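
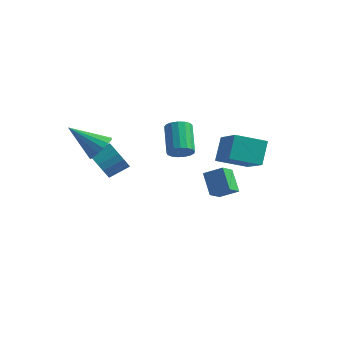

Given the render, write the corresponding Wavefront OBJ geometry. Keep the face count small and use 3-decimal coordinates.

v -0.389 3.823 -3.548
v -0.353 2.984 -3.063
v -1.115 4.346 -2.591
v -1.079 3.507 -2.106
v 0.459 4.133 -3.074
v 0.495 3.294 -2.589
v -0.267 4.656 -2.117
v -0.231 3.817 -1.632
v 1.555 1.606 0.296
v 1.359 2.346 1.408
v 0.205 2.549 -0.569
v 0.009 3.289 0.543
v 2.591 2.631 -0.203
v 2.395 3.371 0.909
v 1.241 3.574 -1.068
v 1.045 4.314 0.044
v -3.543 -0.928 -0.571
v -2.957 -1.446 -0.462
v -2.39 -0.689 0.081
v -2.977 -0.172 -0.029
v -2.869 -1.277 -0.789
v -2.302 -0.521 -0.246
v -2.935 -1.029 -1.066
v -2.369 -0.272 -0.523
v -3.141 -0.757 -1.23
v -2.575 -0.001 -0.687
v -3.439 -0.525 -1.243
v -2.873 0.232 -0.7
v -3.761 -0.385 -1.102
v -3.195 0.372 -0.559
v -4.033 -0.369 -0.839
v -3.466 0.387 -0.297
v -4.193 -0.482 -0.516
v -3.626 0.275 0.027
v -4.204 -0.697 -0.205
v -3.637 0.06 0.338
v -4.063 -0.965 0.022
v -3.497 -0.208 0.565
v -3.804 -1.224 0.113
v -3.237 -0.468 0.656
v -3.485 -1.416 0.047
v -2.918 -0.659 0.59
v -3.179 -1.496 -0.16
v -2.612 -0.739 0.383
v -0.467 0.867 0.41
v 0.05 1.195 0.503
v -0.735 2.141 1.543
v -1.253 1.813 1.45
v -0.082 1.334 0.276
v -0.867 2.28 1.316
v -0.303 1.366 0.081
v -1.088 2.312 1.121
v -0.561 1.284 -0.04
v -1.347 2.229 1
v -0.798 1.106 -0.057
v -1.584 2.051 0.983
v -0.959 0.873 0.033
v -1.745 1.819 1.073
v -1.008 0.639 0.209
v -1.793 1.585 1.249
v -0.932 0.458 0.431
v -1.718 1.403 1.471
v -0.75 0.37 0.649
v -1.536 1.315 1.688
v -0.504 0.396 0.811
v -1.289 1.341 1.851
v -0.248 0.53 0.882
v -1.034 1.475 1.922
v -0.043 0.741 0.845
v -0.829 1.687 1.885
v 0.064 0.981 0.708
v -0.721 1.927 1.748
v -2.639 -1.961 1.157
v -2.213 -1.772 1.732
v -3.921 -2.559 2.303
v -2.405 -1.481 1.669
v -2.65 -1.3 1.489
v -2.893 -1.27 1.233
v -3.078 -1.399 0.959
v -3.162 -1.657 0.731
v -3.126 -1.984 0.601
v -2.979 -2.306 0.597
v -2.754 -2.549 0.723
v -2.502 -2.658 0.947
v -2.282 -2.607 1.22
v -2.144 -2.408 1.479
v -2.119 -2.107 1.663
f 2 4 1
f 5 2 1
f 1 4 3
f 3 5 1
f 2 8 4
f 6 2 5
f 6 8 2
f 4 8 3
f 7 5 3
f 3 8 7
f 7 6 5
f 8 6 7
f 10 12 9
f 13 10 9
f 9 12 11
f 11 13 9
f 10 16 12
f 14 10 13
f 14 16 10
f 12 16 11
f 15 13 11
f 11 16 15
f 15 14 13
f 16 14 15
f 18 17 21
f 18 21 19
f 19 21 22
f 19 22 20
f 21 17 23
f 21 23 22
f 22 23 24
f 22 24 20
f 23 17 25
f 23 25 24
f 24 25 26
f 24 26 20
f 25 17 27
f 25 27 26
f 26 27 28
f 26 28 20
f 27 17 29
f 27 29 28
f 28 29 30
f 28 30 20
f 29 17 31
f 29 31 30
f 30 31 32
f 30 32 20
f 31 17 33
f 31 33 32
f 32 33 34
f 32 34 20
f 33 17 35
f 33 35 34
f 34 35 36
f 34 36 20
f 35 17 37
f 35 37 36
f 36 37 38
f 36 38 20
f 37 17 39
f 37 39 38
f 38 39 40
f 38 40 20
f 39 17 41
f 39 41 40
f 40 41 42
f 40 42 20
f 41 17 43
f 41 43 42
f 42 43 44
f 42 44 20
f 43 17 18
f 43 18 44
f 44 18 19
f 44 19 20
f 46 45 49
f 46 49 47
f 47 49 50
f 47 50 48
f 49 45 51
f 49 51 50
f 50 51 52
f 50 52 48
f 51 45 53
f 51 53 52
f 52 53 54
f 52 54 48
f 53 45 55
f 53 55 54
f 54 55 56
f 54 56 48
f 55 45 57
f 55 57 56
f 56 57 58
f 56 58 48
f 57 45 59
f 57 59 58
f 58 59 60
f 58 60 48
f 59 45 61
f 59 61 60
f 60 61 62
f 60 62 48
f 61 45 63
f 61 63 62
f 62 63 64
f 62 64 48
f 63 45 65
f 63 65 64
f 64 65 66
f 64 66 48
f 65 45 67
f 65 67 66
f 66 67 68
f 66 68 48
f 67 45 69
f 67 69 68
f 68 69 70
f 68 70 48
f 69 45 71
f 69 71 70
f 70 71 72
f 70 72 48
f 71 45 46
f 71 46 72
f 72 46 47
f 72 47 48
f 74 73 76
f 74 76 75
f 76 73 77
f 76 77 75
f 77 73 78
f 77 78 75
f 78 73 79
f 78 79 75
f 79 73 80
f 79 80 75
f 80 73 81
f 80 81 75
f 81 73 82
f 81 82 75
f 82 73 83
f 82 83 75
f 83 73 84
f 83 84 75
f 84 73 85
f 84 85 75
f 85 73 86
f 85 86 75
f 86 73 87
f 86 87 75
f 87 73 74
f 87 74 75



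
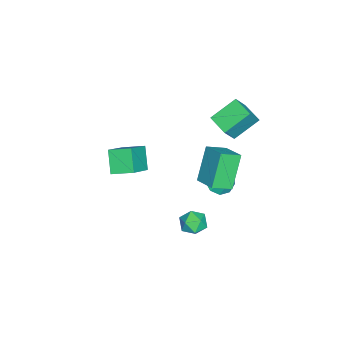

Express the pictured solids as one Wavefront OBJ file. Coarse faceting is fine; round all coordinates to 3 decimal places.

v -4.298 0.476 0.81
v -3.5 0.152 2.002
v -5.286 1.545 1.763
v -4.488 1.222 2.954
v -3.512 1.438 0.546
v -2.714 1.115 1.737
v -4.5 2.508 1.498
v -3.702 2.184 2.69
v -4.19 0.552 -4.011
v -3.455 0.748 -4.546
v -3.69 1.408 -3.009
v -3.925 1.16 -4.663
v -4.519 1.288 -4.475
v -4.959 1.072 -4.071
v -5.04 0.612 -3.638
v -4.723 0.125 -3.38
v -4.157 -0.163 -3.418
v -3.606 -0.116 -3.733
v -3.329 0.244 -4.178
v -2.347 -4.151 -2.729
v -3.272 -4.563 -1.649
v -2.43 -2.916 -2.329
v -3.355 -3.328 -1.249
v -0.845 -4.432 -1.551
v -1.77 -4.844 -0.471
v -0.928 -3.197 -1.151
v -1.853 -3.609 -0.071
v 1.387 0.797 1.711
v 0.222 0.923 3.381
v 0.733 1.657 1.19
v -0.432 1.784 2.859
v 2.252 1.776 2.241
v 1.087 1.903 3.91
v 1.598 2.637 1.719
v 0.433 2.763 3.389
v 1.533 1.243 -0.865
v 2.286 1.253 -0.631
v 1.814 0.347 -1.729
v 2.567 0.357 -1.495
v 2.009 0.069 -1.018
v 1.836 0.622 -0.483
v 2.264 0.978 -1.877
v 2.091 1.531 -1.342
v 2.738 1.089 -1.256
v 2.581 0.527 -0.726
v 1.519 1.073 -1.634
v 1.362 0.511 -1.104
f 2 4 1
f 5 2 1
f 1 4 3
f 3 5 1
f 2 8 4
f 6 2 5
f 6 8 2
f 4 8 3
f 7 5 3
f 3 8 7
f 7 6 5
f 8 6 7
f 10 9 12
f 10 12 11
f 12 9 13
f 12 13 11
f 13 9 14
f 13 14 11
f 14 9 15
f 14 15 11
f 15 9 16
f 15 16 11
f 16 9 17
f 16 17 11
f 17 9 18
f 17 18 11
f 18 9 19
f 18 19 11
f 19 9 10
f 19 10 11
f 21 23 20
f 24 21 20
f 20 23 22
f 22 24 20
f 21 27 23
f 25 21 24
f 25 27 21
f 23 27 22
f 26 24 22
f 22 27 26
f 26 25 24
f 27 25 26
f 29 31 28
f 32 29 28
f 28 31 30
f 30 32 28
f 29 35 31
f 33 29 32
f 33 35 29
f 31 35 30
f 34 32 30
f 30 35 34
f 34 33 32
f 35 33 34
f 36 47 41
f 36 41 37
f 36 37 43
f 36 43 46
f 36 46 47
f 37 41 45
f 41 47 40
f 47 46 38
f 46 43 42
f 43 37 44
f 39 45 40
f 39 40 38
f 39 38 42
f 39 42 44
f 39 44 45
f 40 45 41
f 38 40 47
f 42 38 46
f 44 42 43
f 45 44 37



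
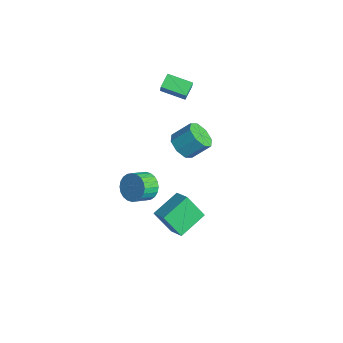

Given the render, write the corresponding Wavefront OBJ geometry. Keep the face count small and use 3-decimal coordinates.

v 4.054 -5.167 0.456
v 3.588 -3.428 1.125
v 2.947 -5.233 -0.142
v 2.481 -3.495 0.526
v 4.779 -4.425 -0.966
v 4.313 -2.687 -0.298
v 3.672 -4.492 -1.565
v 3.206 -2.753 -0.896
v -2.306 -3.043 -3.551
v -1.521 -2.6 -3.118
v -1.269 -3.654 -2.495
v -2.054 -4.097 -2.929
v -1.805 -2.517 -2.864
v -1.553 -3.571 -2.241
v -2.165 -2.515 -2.714
v -1.914 -3.569 -2.091
v -2.547 -2.593 -2.692
v -2.295 -3.647 -2.069
v -2.892 -2.739 -2.8
v -2.64 -3.793 -2.178
v -3.148 -2.932 -3.023
v -2.896 -3.986 -2.4
v -3.275 -3.141 -3.327
v -3.024 -4.196 -2.704
v -3.255 -3.336 -3.664
v -3.004 -4.39 -3.041
v -3.091 -3.486 -3.985
v -2.839 -4.54 -3.362
v -2.807 -3.569 -4.239
v -2.555 -4.623 -3.616
v -2.446 -3.571 -4.389
v -2.195 -4.625 -3.766
v -2.065 -3.493 -4.411
v -1.813 -4.547 -3.788
v -1.72 -3.347 -4.302
v -1.468 -4.401 -3.68
v -1.464 -3.154 -4.08
v -1.212 -4.208 -3.457
v -1.336 -2.944 -3.776
v -1.085 -3.999 -3.153
v -1.356 -2.75 -3.439
v -1.105 -3.804 -2.816
v -4.46 -0.935 3.058
v -5.011 -0.188 3.526
v -3.311 0.154 2.67
v -3.863 0.902 3.138
v -3.997 -1.122 3.902
v -4.549 -0.374 4.37
v -2.849 -0.032 3.514
v -3.4 0.715 3.982
v -0.931 -1.353 0.885
v -0.332 -2.025 1.296
v 0.11 -0.999 2.327
v -0.489 -0.327 1.915
v 0.011 -1.626 0.752
v 0.453 -0.6 1.783
v -0.197 -1.066 0.285
v 0.245 -0.041 1.316
v -0.836 -0.675 0.169
v -0.393 0.351 1.2
v -1.53 -0.681 0.473
v -1.088 0.345 1.504
v -1.873 -1.08 1.017
v -1.431 -0.054 2.048
v -1.665 -1.639 1.484
v -1.223 -0.614 2.515
v -1.027 -2.031 1.6
v -0.584 -1.005 2.631
f 2 4 1
f 5 2 1
f 1 4 3
f 3 5 1
f 2 8 4
f 6 2 5
f 6 8 2
f 4 8 3
f 7 5 3
f 3 8 7
f 7 6 5
f 8 6 7
f 10 9 13
f 10 13 11
f 11 13 14
f 11 14 12
f 13 9 15
f 13 15 14
f 14 15 16
f 14 16 12
f 15 9 17
f 15 17 16
f 16 17 18
f 16 18 12
f 17 9 19
f 17 19 18
f 18 19 20
f 18 20 12
f 19 9 21
f 19 21 20
f 20 21 22
f 20 22 12
f 21 9 23
f 21 23 22
f 22 23 24
f 22 24 12
f 23 9 25
f 23 25 24
f 24 25 26
f 24 26 12
f 25 9 27
f 25 27 26
f 26 27 28
f 26 28 12
f 27 9 29
f 27 29 28
f 28 29 30
f 28 30 12
f 29 9 31
f 29 31 30
f 30 31 32
f 30 32 12
f 31 9 33
f 31 33 32
f 32 33 34
f 32 34 12
f 33 9 35
f 33 35 34
f 34 35 36
f 34 36 12
f 35 9 37
f 35 37 36
f 36 37 38
f 36 38 12
f 37 9 39
f 37 39 38
f 38 39 40
f 38 40 12
f 39 9 41
f 39 41 40
f 40 41 42
f 40 42 12
f 41 9 10
f 41 10 42
f 42 10 11
f 42 11 12
f 44 46 43
f 47 44 43
f 43 46 45
f 45 47 43
f 44 50 46
f 48 44 47
f 48 50 44
f 46 50 45
f 49 47 45
f 45 50 49
f 49 48 47
f 50 48 49
f 52 51 55
f 52 55 53
f 53 55 56
f 53 56 54
f 55 51 57
f 55 57 56
f 56 57 58
f 56 58 54
f 57 51 59
f 57 59 58
f 58 59 60
f 58 60 54
f 59 51 61
f 59 61 60
f 60 61 62
f 60 62 54
f 61 51 63
f 61 63 62
f 62 63 64
f 62 64 54
f 63 51 65
f 63 65 64
f 64 65 66
f 64 66 54
f 65 51 67
f 65 67 66
f 66 67 68
f 66 68 54
f 67 51 52
f 67 52 68
f 68 52 53
f 68 53 54



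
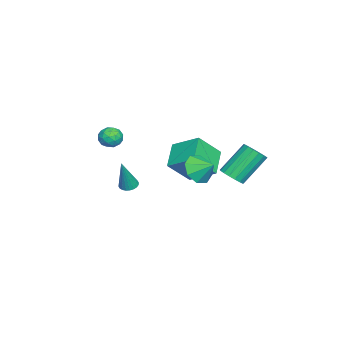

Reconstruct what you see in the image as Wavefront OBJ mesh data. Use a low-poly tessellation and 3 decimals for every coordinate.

v -0.435 -2.797 -2.679
v 0.093 -2.789 -2.868
v 0.275 -2.983 -0.701
v 0.056 -2.577 -2.835
v -0.055 -2.397 -2.778
v -0.224 -2.279 -2.706
v -0.426 -2.24 -2.63
v -0.628 -2.285 -2.562
v -0.801 -2.409 -2.511
v -0.918 -2.591 -2.487
v -0.962 -2.805 -2.491
v -0.925 -3.018 -2.524
v -0.814 -3.197 -2.581
v -0.645 -3.316 -2.652
v -0.444 -3.355 -2.728
v -0.241 -3.31 -2.797
v -0.068 -3.186 -2.847
v 0.049 -3.003 -2.872
v -1.429 2.684 -1.833
v -0.924 2.373 -1.311
v -1.947 3.444 0.316
v -2.451 3.756 -0.207
v -0.757 2.695 -1.418
v -1.779 3.766 0.209
v -0.743 3.014 -1.62
v -1.766 4.085 0.007
v -0.887 3.258 -1.871
v -1.91 4.329 -0.244
v -1.155 3.371 -2.113
v -2.177 4.442 -0.486
v -1.485 3.326 -2.291
v -2.508 4.397 -0.664
v -1.803 3.134 -2.365
v -2.825 4.205 -0.738
v -2.035 2.839 -2.316
v -3.057 3.911 -0.689
v -2.128 2.509 -2.157
v -3.15 3.58 -0.53
v -2.061 2.219 -1.924
v -3.083 3.29 -0.297
v -1.849 2.036 -1.67
v -2.871 3.107 -0.043
v -1.541 2.001 -1.454
v -2.563 3.072 0.173
v -1.207 2.123 -1.324
v -2.23 3.194 0.303
v 2.238 1.774 0.543
v 3.031 1.885 -0.038
v 2.562 2.666 1.157
v 2.431 2.275 -0.288
v 1.718 2.372 -0.051
v 1.309 2.118 0.534
v 1.444 1.663 1.125
v 2.044 1.273 1.375
v 2.757 1.176 1.138
v 3.166 1.43 0.552
v -0.821 -3.395 1.275
v -0.513 -3.115 0.668
v -0.467 -4.485 0.952
v -0.159 -4.205 0.345
v 0.131 -4.058 1.006
v -0.089 -3.384 1.205
v -0.891 -4.216 0.415
v -1.111 -3.542 0.614
v -0.557 -3.622 0.136
v 0.075 -3.525 0.501
v -1.055 -4.075 1.119
v -0.423 -3.978 1.484
v -0.699 -3.159 1
v -0.281 -4.441 0.62
v -0.111 -4.354 1.009
v 0.069 -4.19 0.652
v -0.449 -3.318 1.316
v -0.268 -3.153 0.959
v 0.111 -3.707 1.157
v -0.712 -4.447 0.661
v -0.531 -4.282 0.304
v -1.049 -3.41 0.968
v -0.869 -3.246 0.611
v -1.091 -3.893 0.463
v -0.543 -3.293 0.33
v -0.335 -3.934 0.141
v -0.765 -3.94 0.182
v -0.894 -3.544 0.299
v -0.172 -3.236 0.545
v 0.037 -3.876 0.355
v 0.207 -3.79 0.744
v 0.078 -3.394 0.861
v -0.197 -3.534 0.233
v -1.017 -3.724 1.265
v -0.808 -4.364 1.075
v -1.058 -4.206 0.759
v -1.187 -3.81 0.876
v -0.645 -3.666 1.479
v -0.437 -4.307 1.29
v -0.086 -4.056 1.321
v -0.215 -3.66 1.438
v -0.783 -4.066 1.387
v -1.696 -0.689 0.059
v -1.311 0.878 0.985
v -2.547 0.337 -1.323
v -2.162 1.904 -0.397
v -0.178 -0.564 -0.783
v 0.207 1.003 0.143
v -1.029 0.462 -2.165
v -0.644 2.029 -1.239
f 2 1 4
f 2 4 3
f 4 1 5
f 4 5 3
f 5 1 6
f 5 6 3
f 6 1 7
f 6 7 3
f 7 1 8
f 7 8 3
f 8 1 9
f 8 9 3
f 9 1 10
f 9 10 3
f 10 1 11
f 10 11 3
f 11 1 12
f 11 12 3
f 12 1 13
f 12 13 3
f 13 1 14
f 13 14 3
f 14 1 15
f 14 15 3
f 15 1 16
f 15 16 3
f 16 1 17
f 16 17 3
f 17 1 18
f 17 18 3
f 18 1 2
f 18 2 3
f 20 19 23
f 20 23 21
f 21 23 24
f 21 24 22
f 23 19 25
f 23 25 24
f 24 25 26
f 24 26 22
f 25 19 27
f 25 27 26
f 26 27 28
f 26 28 22
f 27 19 29
f 27 29 28
f 28 29 30
f 28 30 22
f 29 19 31
f 29 31 30
f 30 31 32
f 30 32 22
f 31 19 33
f 31 33 32
f 32 33 34
f 32 34 22
f 33 19 35
f 33 35 34
f 34 35 36
f 34 36 22
f 35 19 37
f 35 37 36
f 36 37 38
f 36 38 22
f 37 19 39
f 37 39 38
f 38 39 40
f 38 40 22
f 39 19 41
f 39 41 40
f 40 41 42
f 40 42 22
f 41 19 43
f 41 43 42
f 42 43 44
f 42 44 22
f 43 19 45
f 43 45 44
f 44 45 46
f 44 46 22
f 45 19 20
f 45 20 46
f 46 20 21
f 46 21 22
f 48 47 50
f 48 50 49
f 50 47 51
f 50 51 49
f 51 47 52
f 51 52 49
f 52 47 53
f 52 53 49
f 53 47 54
f 53 54 49
f 54 47 55
f 54 55 49
f 55 47 56
f 55 56 49
f 56 47 48
f 56 48 49
f 57 94 73
f 94 68 97
f 73 97 62
f 94 97 73
f 57 73 69
f 73 62 74
f 69 74 58
f 73 74 69
f 57 69 78
f 69 58 79
f 78 79 64
f 69 79 78
f 57 78 90
f 78 64 93
f 90 93 67
f 78 93 90
f 57 90 94
f 90 67 98
f 94 98 68
f 90 98 94
f 58 74 85
f 74 62 88
f 85 88 66
f 74 88 85
f 62 97 75
f 97 68 96
f 75 96 61
f 97 96 75
f 68 98 95
f 98 67 91
f 95 91 59
f 98 91 95
f 67 93 92
f 93 64 80
f 92 80 63
f 93 80 92
f 64 79 84
f 79 58 81
f 84 81 65
f 79 81 84
f 60 86 72
f 86 66 87
f 72 87 61
f 86 87 72
f 60 72 70
f 72 61 71
f 70 71 59
f 72 71 70
f 60 70 77
f 70 59 76
f 77 76 63
f 70 76 77
f 60 77 82
f 77 63 83
f 82 83 65
f 77 83 82
f 60 82 86
f 82 65 89
f 86 89 66
f 82 89 86
f 61 87 75
f 87 66 88
f 75 88 62
f 87 88 75
f 59 71 95
f 71 61 96
f 95 96 68
f 71 96 95
f 63 76 92
f 76 59 91
f 92 91 67
f 76 91 92
f 65 83 84
f 83 63 80
f 84 80 64
f 83 80 84
f 66 89 85
f 89 65 81
f 85 81 58
f 89 81 85
f 100 102 99
f 103 100 99
f 99 102 101
f 101 103 99
f 100 106 102
f 104 100 103
f 104 106 100
f 102 106 101
f 105 103 101
f 101 106 105
f 105 104 103
f 106 104 105



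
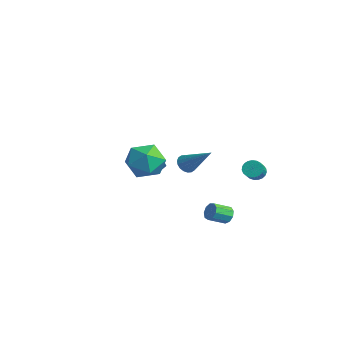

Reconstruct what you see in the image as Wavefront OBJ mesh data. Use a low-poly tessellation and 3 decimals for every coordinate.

v -1.4 -0.271 -1.339
v -1.081 -0.318 -0.798
v -2.62 -0.069 -0.601
v -1.104 0.136 -0.96
v -1.3 0.351 -1.344
v -1.555 0.202 -1.725
v -1.719 -0.224 -1.88
v -1.696 -0.677 -1.718
v -1.5 -0.893 -1.334
v -1.245 -0.744 -0.953
v 2.36 3.446 -0.923
v 2.711 3.365 -1.338
v 3.352 2.733 -0.672
v 3 2.814 -0.257
v 2.796 3.554 -1.241
v 3.436 2.921 -0.574
v 2.805 3.724 -1.088
v 3.446 3.091 -0.421
v 2.737 3.846 -0.907
v 3.378 3.213 -0.24
v 2.604 3.899 -0.729
v 3.245 3.266 -0.062
v 2.429 3.874 -0.584
v 3.069 3.241 0.082
v 2.241 3.774 -0.498
v 2.882 3.142 0.168
v 2.075 3.618 -0.486
v 2.715 2.986 0.181
v 1.957 3.433 -0.549
v 2.598 2.8 0.118
v 1.909 3.249 -0.677
v 2.55 2.617 -0.01
v 1.939 3.1 -0.847
v 2.58 2.468 -0.181
v 2.042 3.01 -1.031
v 2.682 2.378 -0.365
v 2.2 2.996 -1.196
v 2.84 2.364 -0.53
v 2.385 3.06 -1.314
v 3.026 2.428 -0.647
v 2.566 3.19 -1.364
v 3.207 2.558 -0.698
v -1.621 1.755 -1.731
v -1.343 2.072 -2.173
v -0.099 2.325 -0.369
v -1.511 2.255 -2.063
v -1.699 2.34 -1.887
v -1.873 2.308 -1.681
v -1.996 2.168 -1.484
v -2.045 1.945 -1.336
v -2.01 1.685 -1.267
v -1.898 1.439 -1.289
v -1.731 1.256 -1.399
v -1.542 1.171 -1.575
v -1.369 1.202 -1.781
v -1.245 1.343 -1.978
v -1.196 1.565 -2.126
v -1.231 1.825 -2.195
v 2.967 -2.402 2.037
v 3.984 -2.794 2.356
v 2.356 -4.126 1.864
v 3.373 -4.518 2.183
v 2.709 -3.984 2.934
v 3.087 -2.919 3.041
v 3.253 -4.001 1.179
v 3.631 -2.936 1.286
v 4.161 -3.782 1.826
v 3.824 -3.772 2.911
v 2.516 -3.148 1.309
v 2.179 -3.138 2.394
v 3.056 1.307 -3.141
v 3.271 1.057 -3.568
v 3.139 0.122 -3.087
v 2.924 0.373 -2.659
v 3.536 1.144 -3.326
v 3.404 0.209 -2.845
v 3.577 1.307 -2.997
v 3.444 0.373 -2.516
v 3.374 1.471 -2.736
v 3.241 0.536 -2.254
v 3.022 1.558 -2.664
v 2.89 0.623 -2.182
v 2.687 1.528 -2.815
v 2.554 0.593 -2.333
v 2.524 1.395 -3.118
v 2.391 0.46 -2.637
v 2.61 1.22 -3.433
v 2.478 0.286 -2.951
v 2.905 1.087 -3.61
v 2.773 0.152 -3.129
f 2 1 4
f 2 4 3
f 4 1 5
f 4 5 3
f 5 1 6
f 5 6 3
f 6 1 7
f 6 7 3
f 7 1 8
f 7 8 3
f 8 1 9
f 8 9 3
f 9 1 10
f 9 10 3
f 10 1 2
f 10 2 3
f 12 11 15
f 12 15 13
f 13 15 16
f 13 16 14
f 15 11 17
f 15 17 16
f 16 17 18
f 16 18 14
f 17 11 19
f 17 19 18
f 18 19 20
f 18 20 14
f 19 11 21
f 19 21 20
f 20 21 22
f 20 22 14
f 21 11 23
f 21 23 22
f 22 23 24
f 22 24 14
f 23 11 25
f 23 25 24
f 24 25 26
f 24 26 14
f 25 11 27
f 25 27 26
f 26 27 28
f 26 28 14
f 27 11 29
f 27 29 28
f 28 29 30
f 28 30 14
f 29 11 31
f 29 31 30
f 30 31 32
f 30 32 14
f 31 11 33
f 31 33 32
f 32 33 34
f 32 34 14
f 33 11 35
f 33 35 34
f 34 35 36
f 34 36 14
f 35 11 37
f 35 37 36
f 36 37 38
f 36 38 14
f 37 11 39
f 37 39 38
f 38 39 40
f 38 40 14
f 39 11 41
f 39 41 40
f 40 41 42
f 40 42 14
f 41 11 12
f 41 12 42
f 42 12 13
f 42 13 14
f 44 43 46
f 44 46 45
f 46 43 47
f 46 47 45
f 47 43 48
f 47 48 45
f 48 43 49
f 48 49 45
f 49 43 50
f 49 50 45
f 50 43 51
f 50 51 45
f 51 43 52
f 51 52 45
f 52 43 53
f 52 53 45
f 53 43 54
f 53 54 45
f 54 43 55
f 54 55 45
f 55 43 56
f 55 56 45
f 56 43 57
f 56 57 45
f 57 43 58
f 57 58 45
f 58 43 44
f 58 44 45
f 59 70 64
f 59 64 60
f 59 60 66
f 59 66 69
f 59 69 70
f 60 64 68
f 64 70 63
f 70 69 61
f 69 66 65
f 66 60 67
f 62 68 63
f 62 63 61
f 62 61 65
f 62 65 67
f 62 67 68
f 63 68 64
f 61 63 70
f 65 61 69
f 67 65 66
f 68 67 60
f 72 71 75
f 72 75 73
f 73 75 76
f 73 76 74
f 75 71 77
f 75 77 76
f 76 77 78
f 76 78 74
f 77 71 79
f 77 79 78
f 78 79 80
f 78 80 74
f 79 71 81
f 79 81 80
f 80 81 82
f 80 82 74
f 81 71 83
f 81 83 82
f 82 83 84
f 82 84 74
f 83 71 85
f 83 85 84
f 84 85 86
f 84 86 74
f 85 71 87
f 85 87 86
f 86 87 88
f 86 88 74
f 87 71 89
f 87 89 88
f 88 89 90
f 88 90 74
f 89 71 72
f 89 72 90
f 90 72 73
f 90 73 74



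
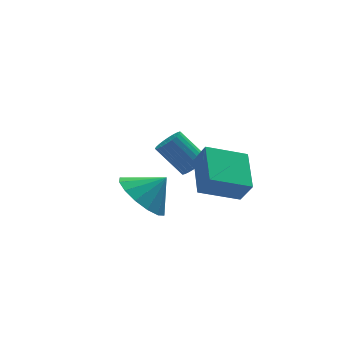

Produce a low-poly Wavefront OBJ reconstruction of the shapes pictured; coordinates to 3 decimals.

v -2.431 -0.736 2.592
v -2.176 -1.062 3.289
v -2.159 0.571 3.103
v -1.904 0.246 3.8
v -1.176 -0.806 2.1
v -0.921 -1.131 2.797
v -0.904 0.502 2.611
v -0.649 0.176 3.308
v -3.637 0.824 1.626
v -3.033 1.203 1.014
v -2.903 0.796 2.334
v -3.236 1.582 1.241
v -3.548 1.758 1.571
v -3.883 1.684 1.916
v -4.152 1.379 2.183
v -4.284 0.926 2.301
v -4.242 0.445 2.238
v -4.038 0.066 2.011
v -3.726 -0.11 1.681
v -3.391 -0.036 1.337
v -3.122 0.269 1.069
v -2.991 0.723 0.951
v -1.466 2.762 1.354
v -1.075 3.072 1.46
v -1.762 3.627 2.372
v -2.154 3.318 2.266
v -1.172 3.178 1.323
v -1.859 3.733 2.235
v -1.314 3.22 1.19
v -2.001 3.776 2.102
v -1.479 3.193 1.082
v -2.166 3.749 1.994
v -1.642 3.101 1.015
v -2.329 3.656 1.928
v -1.779 2.957 1
v -2.466 3.512 1.913
v -1.867 2.783 1.039
v -2.554 3.338 1.952
v -1.895 2.606 1.126
v -2.582 3.162 2.038
v -1.858 2.453 1.248
v -2.545 3.008 2.16
v -1.761 2.347 1.385
v -2.448 2.902 2.297
v -1.619 2.304 1.518
v -2.306 2.86 2.43
v -1.454 2.331 1.626
v -2.141 2.887 2.538
v -1.291 2.424 1.692
v -1.978 2.979 2.605
v -1.154 2.568 1.707
v -1.841 3.123 2.62
v -1.066 2.742 1.668
v -1.753 3.297 2.581
v -1.038 2.918 1.582
v -1.725 3.474 2.494
f 2 4 1
f 5 2 1
f 1 4 3
f 3 5 1
f 2 8 4
f 6 2 5
f 6 8 2
f 4 8 3
f 7 5 3
f 3 8 7
f 7 6 5
f 8 6 7
f 10 9 12
f 10 12 11
f 12 9 13
f 12 13 11
f 13 9 14
f 13 14 11
f 14 9 15
f 14 15 11
f 15 9 16
f 15 16 11
f 16 9 17
f 16 17 11
f 17 9 18
f 17 18 11
f 18 9 19
f 18 19 11
f 19 9 20
f 19 20 11
f 20 9 21
f 20 21 11
f 21 9 22
f 21 22 11
f 22 9 10
f 22 10 11
f 24 23 27
f 24 27 25
f 25 27 28
f 25 28 26
f 27 23 29
f 27 29 28
f 28 29 30
f 28 30 26
f 29 23 31
f 29 31 30
f 30 31 32
f 30 32 26
f 31 23 33
f 31 33 32
f 32 33 34
f 32 34 26
f 33 23 35
f 33 35 34
f 34 35 36
f 34 36 26
f 35 23 37
f 35 37 36
f 36 37 38
f 36 38 26
f 37 23 39
f 37 39 38
f 38 39 40
f 38 40 26
f 39 23 41
f 39 41 40
f 40 41 42
f 40 42 26
f 41 23 43
f 41 43 42
f 42 43 44
f 42 44 26
f 43 23 45
f 43 45 44
f 44 45 46
f 44 46 26
f 45 23 47
f 45 47 46
f 46 47 48
f 46 48 26
f 47 23 49
f 47 49 48
f 48 49 50
f 48 50 26
f 49 23 51
f 49 51 50
f 50 51 52
f 50 52 26
f 51 23 53
f 51 53 52
f 52 53 54
f 52 54 26
f 53 23 55
f 53 55 54
f 54 55 56
f 54 56 26
f 55 23 24
f 55 24 56
f 56 24 25
f 56 25 26



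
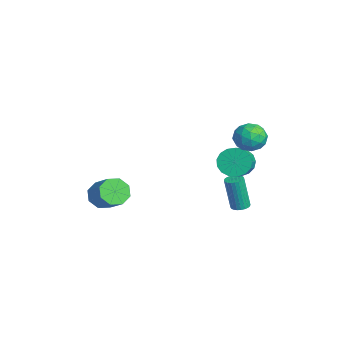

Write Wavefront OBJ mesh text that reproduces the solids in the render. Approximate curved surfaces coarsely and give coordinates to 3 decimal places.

v 1.121 3.277 -0.569
v 1.656 3.33 -1.401
v 3.014 2.775 -0.562
v 2.479 2.723 0.269
v 1.709 3.758 -1.204
v 3.067 3.203 -0.366
v 1.628 4.075 -0.863
v 2.986 3.521 -0.024
v 1.43 4.21 -0.454
v 2.788 3.656 0.385
v 1.162 4.132 -0.071
v 2.52 3.577 0.768
v 0.884 3.857 0.197
v 2.242 3.303 1.036
v 0.661 3.45 0.29
v 2.019 2.895 1.129
v 0.542 3.003 0.186
v 1.901 2.448 1.025
v 0.557 2.619 -0.091
v 1.915 2.064 0.747
v 0.701 2.385 -0.478
v 2.059 1.831 0.361
v 0.94 2.356 -0.886
v 2.299 1.802 -0.047
v 1.222 2.539 -1.221
v 2.58 1.984 -0.382
v 1.48 2.89 -1.407
v 2.838 2.335 -0.568
v 1.969 3.24 -3.631
v 2.296 2.787 -3.67
v 2.079 2.448 -1.568
v 1.751 2.9 -1.529
v 2.444 2.943 -3.63
v 2.227 2.604 -1.528
v 2.519 3.144 -3.589
v 2.302 2.805 -1.488
v 2.51 3.36 -3.556
v 2.293 3.021 -1.454
v 2.419 3.557 -3.533
v 2.202 3.218 -1.431
v 2.259 3.706 -3.526
v 2.042 3.367 -1.424
v 2.055 3.784 -3.534
v 1.838 3.445 -1.432
v 1.838 3.779 -3.557
v 1.621 3.44 -1.455
v 1.641 3.692 -3.592
v 1.424 3.353 -1.49
v 1.493 3.536 -3.632
v 1.276 3.197 -1.53
v 1.418 3.335 -3.672
v 1.201 2.996 -1.571
v 1.427 3.119 -3.706
v 1.21 2.78 -1.604
v 1.518 2.922 -3.729
v 1.301 2.583 -1.627
v 1.678 2.773 -3.736
v 1.461 2.434 -1.634
v 1.882 2.695 -3.728
v 1.665 2.356 -1.626
v 2.099 2.7 -3.705
v 1.882 2.361 -1.603
v 1.405 3.765 2.273
v 2.007 4.526 1.96
v 2.673 2.714 2.16
v 3.275 3.475 1.847
v 2.935 3.457 2.808
v 2.152 4.106 2.878
v 2.528 3.134 1.242
v 1.745 3.783 1.312
v 2.702 4.136 1.323
v 2.953 4.335 2.291
v 1.727 2.905 1.829
v 1.978 3.104 2.797
v 1.595 4.237 2.126
v 3.085 3.003 1.994
v 2.885 2.992 2.559
v 3.239 3.439 2.375
v 1.68 3.991 2.666
v 2.034 4.438 2.482
v 2.579 3.809 2.981
v 2.646 2.802 1.638
v 3 3.249 1.454
v 1.441 3.801 1.745
v 1.795 4.248 1.561
v 2.101 3.431 1.139
v 2.357 4.456 1.568
v 3.102 3.838 1.501
v 2.663 3.638 1.146
v 2.203 4.019 1.187
v 2.505 4.573 2.137
v 3.25 3.955 2.07
v 3.05 3.944 2.636
v 2.59 4.326 2.677
v 2.913 4.344 1.762
v 1.43 3.285 2.05
v 2.175 2.667 1.983
v 2.09 2.914 1.443
v 1.63 3.296 1.484
v 1.578 3.402 2.619
v 2.323 2.784 2.552
v 2.477 3.221 2.933
v 2.017 3.602 2.974
v 1.767 2.896 2.358
v -1.83 -3.854 -4.12
v -1.343 -3.516 -4.9
v -0.002 -3.048 -3.86
v -0.49 -3.386 -3.08
v -1.774 -2.991 -4.581
v -0.433 -2.523 -3.542
v -2.237 -2.972 -3.992
v -0.897 -2.504 -2.952
v -2.463 -3.469 -3.478
v -1.122 -3.001 -2.438
v -2.318 -4.192 -3.34
v -0.977 -3.724 -2.3
v -1.887 -4.717 -3.658
v -0.546 -4.249 -2.619
v -1.423 -4.736 -4.248
v -0.083 -4.268 -3.208
v -1.198 -4.239 -4.762
v 0.143 -3.771 -3.722
f 2 1 5
f 2 5 3
f 3 5 6
f 3 6 4
f 5 1 7
f 5 7 6
f 6 7 8
f 6 8 4
f 7 1 9
f 7 9 8
f 8 9 10
f 8 10 4
f 9 1 11
f 9 11 10
f 10 11 12
f 10 12 4
f 11 1 13
f 11 13 12
f 12 13 14
f 12 14 4
f 13 1 15
f 13 15 14
f 14 15 16
f 14 16 4
f 15 1 17
f 15 17 16
f 16 17 18
f 16 18 4
f 17 1 19
f 17 19 18
f 18 19 20
f 18 20 4
f 19 1 21
f 19 21 20
f 20 21 22
f 20 22 4
f 21 1 23
f 21 23 22
f 22 23 24
f 22 24 4
f 23 1 25
f 23 25 24
f 24 25 26
f 24 26 4
f 25 1 27
f 25 27 26
f 26 27 28
f 26 28 4
f 27 1 2
f 27 2 28
f 28 2 3
f 28 3 4
f 30 29 33
f 30 33 31
f 31 33 34
f 31 34 32
f 33 29 35
f 33 35 34
f 34 35 36
f 34 36 32
f 35 29 37
f 35 37 36
f 36 37 38
f 36 38 32
f 37 29 39
f 37 39 38
f 38 39 40
f 38 40 32
f 39 29 41
f 39 41 40
f 40 41 42
f 40 42 32
f 41 29 43
f 41 43 42
f 42 43 44
f 42 44 32
f 43 29 45
f 43 45 44
f 44 45 46
f 44 46 32
f 45 29 47
f 45 47 46
f 46 47 48
f 46 48 32
f 47 29 49
f 47 49 48
f 48 49 50
f 48 50 32
f 49 29 51
f 49 51 50
f 50 51 52
f 50 52 32
f 51 29 53
f 51 53 52
f 52 53 54
f 52 54 32
f 53 29 55
f 53 55 54
f 54 55 56
f 54 56 32
f 55 29 57
f 55 57 56
f 56 57 58
f 56 58 32
f 57 29 59
f 57 59 58
f 58 59 60
f 58 60 32
f 59 29 61
f 59 61 60
f 60 61 62
f 60 62 32
f 61 29 30
f 61 30 62
f 62 30 31
f 62 31 32
f 63 100 79
f 100 74 103
f 79 103 68
f 100 103 79
f 63 79 75
f 79 68 80
f 75 80 64
f 79 80 75
f 63 75 84
f 75 64 85
f 84 85 70
f 75 85 84
f 63 84 96
f 84 70 99
f 96 99 73
f 84 99 96
f 63 96 100
f 96 73 104
f 100 104 74
f 96 104 100
f 64 80 91
f 80 68 94
f 91 94 72
f 80 94 91
f 68 103 81
f 103 74 102
f 81 102 67
f 103 102 81
f 74 104 101
f 104 73 97
f 101 97 65
f 104 97 101
f 73 99 98
f 99 70 86
f 98 86 69
f 99 86 98
f 70 85 90
f 85 64 87
f 90 87 71
f 85 87 90
f 66 92 78
f 92 72 93
f 78 93 67
f 92 93 78
f 66 78 76
f 78 67 77
f 76 77 65
f 78 77 76
f 66 76 83
f 76 65 82
f 83 82 69
f 76 82 83
f 66 83 88
f 83 69 89
f 88 89 71
f 83 89 88
f 66 88 92
f 88 71 95
f 92 95 72
f 88 95 92
f 67 93 81
f 93 72 94
f 81 94 68
f 93 94 81
f 65 77 101
f 77 67 102
f 101 102 74
f 77 102 101
f 69 82 98
f 82 65 97
f 98 97 73
f 82 97 98
f 71 89 90
f 89 69 86
f 90 86 70
f 89 86 90
f 72 95 91
f 95 71 87
f 91 87 64
f 95 87 91
f 106 105 109
f 106 109 107
f 107 109 110
f 107 110 108
f 109 105 111
f 109 111 110
f 110 111 112
f 110 112 108
f 111 105 113
f 111 113 112
f 112 113 114
f 112 114 108
f 113 105 115
f 113 115 114
f 114 115 116
f 114 116 108
f 115 105 117
f 115 117 116
f 116 117 118
f 116 118 108
f 117 105 119
f 117 119 118
f 118 119 120
f 118 120 108
f 119 105 121
f 119 121 120
f 120 121 122
f 120 122 108
f 121 105 106
f 121 106 122
f 122 106 107
f 122 107 108



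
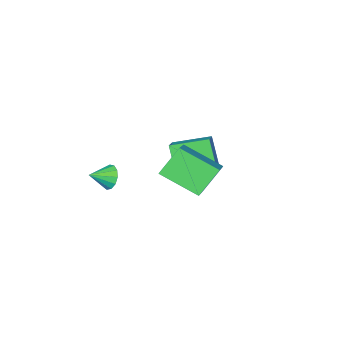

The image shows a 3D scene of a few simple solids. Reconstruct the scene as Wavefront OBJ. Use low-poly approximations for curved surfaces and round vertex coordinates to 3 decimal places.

v -0.198 -1.261 3.912
v 0.807 -0.248 4.7
v -1.16 0.411 2.986
v -0.155 1.425 3.774
v 0.895 -1.345 2.626
v 1.9 -0.331 3.414
v -0.067 0.328 1.7
v 0.938 1.341 2.488
v 2.591 -3.159 1.793
v 2.916 -2.922 1.208
v 3.569 -3.381 2.247
v 2.875 -2.606 1.451
v 2.744 -2.466 1.802
v 2.565 -2.546 2.15
v 2.393 -2.821 2.385
v 2.285 -3.203 2.432
v 2.274 -3.571 2.277
v 2.363 -3.809 1.967
v 2.525 -3.84 1.603
v 2.708 -3.655 1.299
v 2.854 -3.313 1.152
v -3.854 -3.23 -0.383
v -4.121 -4.184 1.155
v -2.793 -2.073 0.519
v -3.06 -3.028 2.057
v -2.3 -4.332 -0.797
v -2.567 -5.287 0.741
v -1.239 -3.176 0.105
v -1.506 -4.13 1.643
f 2 4 1
f 5 2 1
f 1 4 3
f 3 5 1
f 2 8 4
f 6 2 5
f 6 8 2
f 4 8 3
f 7 5 3
f 3 8 7
f 7 6 5
f 8 6 7
f 10 9 12
f 10 12 11
f 12 9 13
f 12 13 11
f 13 9 14
f 13 14 11
f 14 9 15
f 14 15 11
f 15 9 16
f 15 16 11
f 16 9 17
f 16 17 11
f 17 9 18
f 17 18 11
f 18 9 19
f 18 19 11
f 19 9 20
f 19 20 11
f 20 9 21
f 20 21 11
f 21 9 10
f 21 10 11
f 23 25 22
f 26 23 22
f 22 25 24
f 24 26 22
f 23 29 25
f 27 23 26
f 27 29 23
f 25 29 24
f 28 26 24
f 24 29 28
f 28 27 26
f 29 27 28



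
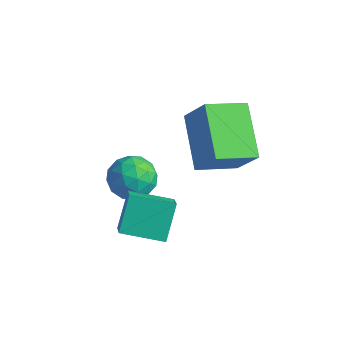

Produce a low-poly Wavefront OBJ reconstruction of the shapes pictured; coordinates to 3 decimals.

v -3.27 2.377 0.806
v -2.517 1.906 0.903
v -3.623 1.574 -0.343
v -2.87 1.103 -0.246
v -3.525 1.026 0.356
v -3.307 1.523 1.067
v -2.833 1.957 -0.507
v -2.615 2.454 0.204
v -2.246 1.647 0.092
v -2.674 1.072 0.625
v -3.466 2.408 -0.065
v -3.894 1.833 0.468
v -2.863 2.212 0.956
v -3.277 1.268 -0.396
v -3.663 1.223 -0.042
v -3.22 0.946 0.015
v -3.327 1.986 1.052
v -2.884 1.71 1.109
v -3.477 1.193 0.787
v -3.256 1.77 -0.549
v -2.813 1.494 -0.492
v -2.92 2.534 0.545
v -2.477 2.257 0.602
v -2.663 2.287 -0.227
v -2.261 1.783 0.536
v -2.468 1.311 -0.14
v -2.446 1.813 -0.293
v -2.318 2.105 0.125
v -2.512 1.445 0.849
v -2.72 0.973 0.174
v -3.105 0.928 0.528
v -2.977 1.219 0.945
v -2.353 1.293 0.372
v -3.42 2.507 0.386
v -3.628 2.035 -0.289
v -3.163 2.261 -0.385
v -3.035 2.552 0.032
v -3.672 2.169 0.7
v -3.879 1.697 0.024
v -3.822 1.375 0.435
v -3.694 1.667 0.853
v -3.787 2.187 0.188
v -2.281 0.276 -0.757
v -1.705 -0.214 -0.166
v -2.659 1.149 0.337
v -2.083 0.658 0.928
v -1.117 1.222 -1.108
v -0.541 0.731 -0.517
v -1.495 2.094 -0.014
v -0.919 1.604 0.577
v -1.218 2.744 1.32
v -2.712 3.814 2.378
v -0.585 4.091 0.851
v -2.079 5.161 1.908
v -0.321 2.759 2.572
v -1.815 3.829 3.629
v 0.312 4.106 2.102
v -1.182 5.176 3.16
f 1 38 17
f 38 12 41
f 17 41 6
f 38 41 17
f 1 17 13
f 17 6 18
f 13 18 2
f 17 18 13
f 1 13 22
f 13 2 23
f 22 23 8
f 13 23 22
f 1 22 34
f 22 8 37
f 34 37 11
f 22 37 34
f 1 34 38
f 34 11 42
f 38 42 12
f 34 42 38
f 2 18 29
f 18 6 32
f 29 32 10
f 18 32 29
f 6 41 19
f 41 12 40
f 19 40 5
f 41 40 19
f 12 42 39
f 42 11 35
f 39 35 3
f 42 35 39
f 11 37 36
f 37 8 24
f 36 24 7
f 37 24 36
f 8 23 28
f 23 2 25
f 28 25 9
f 23 25 28
f 4 30 16
f 30 10 31
f 16 31 5
f 30 31 16
f 4 16 14
f 16 5 15
f 14 15 3
f 16 15 14
f 4 14 21
f 14 3 20
f 21 20 7
f 14 20 21
f 4 21 26
f 21 7 27
f 26 27 9
f 21 27 26
f 4 26 30
f 26 9 33
f 30 33 10
f 26 33 30
f 5 31 19
f 31 10 32
f 19 32 6
f 31 32 19
f 3 15 39
f 15 5 40
f 39 40 12
f 15 40 39
f 7 20 36
f 20 3 35
f 36 35 11
f 20 35 36
f 9 27 28
f 27 7 24
f 28 24 8
f 27 24 28
f 10 33 29
f 33 9 25
f 29 25 2
f 33 25 29
f 44 46 43
f 47 44 43
f 43 46 45
f 45 47 43
f 44 50 46
f 48 44 47
f 48 50 44
f 46 50 45
f 49 47 45
f 45 50 49
f 49 48 47
f 50 48 49
f 52 54 51
f 55 52 51
f 51 54 53
f 53 55 51
f 52 58 54
f 56 52 55
f 56 58 52
f 54 58 53
f 57 55 53
f 53 58 57
f 57 56 55
f 58 56 57



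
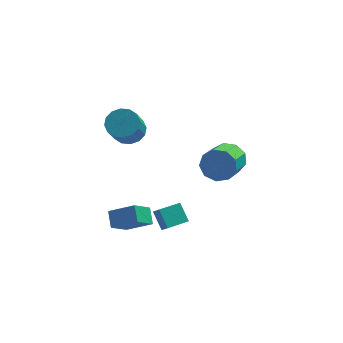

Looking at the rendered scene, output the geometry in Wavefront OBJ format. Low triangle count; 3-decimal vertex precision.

v -2.612 2.142 2.614
v -1.732 1.753 2.492
v -2.028 0.629 3.944
v -2.908 1.018 4.066
v -1.661 2.139 2.805
v -1.957 1.015 4.257
v -1.845 2.526 3.067
v -2.141 1.402 4.519
v -2.235 2.81 3.208
v -2.531 1.686 4.66
v -2.726 2.915 3.189
v -3.021 1.791 4.641
v -3.186 2.813 3.016
v -3.481 1.689 4.468
v -3.492 2.531 2.736
v -3.788 1.407 4.188
v -3.563 2.145 2.423
v -3.859 1.021 3.875
v -3.379 1.758 2.161
v -3.675 0.634 3.613
v -2.989 1.474 2.02
v -3.285 0.35 3.472
v -2.499 1.369 2.039
v -2.794 0.245 3.491
v -2.039 1.471 2.212
v -2.334 0.347 3.664
v -1.167 -3.078 0.179
v -0.838 -3.587 0.804
v -0.1 -2.407 0.166
v 0.228 -2.916 0.79
v -0.708 -3.824 -0.67
v -0.38 -4.333 -0.046
v 0.358 -3.153 -0.684
v 0.687 -3.662 -0.059
v 2.795 4.077 -1.336
v 3.244 4.393 -0.406
v 2.675 2.579 0.485
v 2.225 2.263 -0.444
v 2.537 4.604 -0.429
v 1.967 2.789 0.463
v 1.95 4.568 -0.876
v 1.38 2.754 0.016
v 1.758 4.303 -1.538
v 1.189 2.489 -0.647
v 2.051 3.932 -2.106
v 1.482 2.118 -1.214
v 2.693 3.629 -2.313
v 2.123 1.815 -1.422
v 3.381 3.536 -2.063
v 2.812 1.721 -1.172
v 3.796 3.696 -1.473
v 3.226 1.881 -0.581
v 3.742 4.034 -0.818
v 3.172 2.22 0.073
v -1.952 -4.025 0.168
v -2.124 -3.204 0.8
v -3.338 -3.715 -0.612
v -3.51 -2.894 0.02
v -1.19 -3.106 -0.82
v -1.362 -2.285 -0.188
v -2.576 -2.796 -1.6
v -2.748 -1.975 -0.968
f 2 1 5
f 2 5 3
f 3 5 6
f 3 6 4
f 5 1 7
f 5 7 6
f 6 7 8
f 6 8 4
f 7 1 9
f 7 9 8
f 8 9 10
f 8 10 4
f 9 1 11
f 9 11 10
f 10 11 12
f 10 12 4
f 11 1 13
f 11 13 12
f 12 13 14
f 12 14 4
f 13 1 15
f 13 15 14
f 14 15 16
f 14 16 4
f 15 1 17
f 15 17 16
f 16 17 18
f 16 18 4
f 17 1 19
f 17 19 18
f 18 19 20
f 18 20 4
f 19 1 21
f 19 21 20
f 20 21 22
f 20 22 4
f 21 1 23
f 21 23 22
f 22 23 24
f 22 24 4
f 23 1 25
f 23 25 24
f 24 25 26
f 24 26 4
f 25 1 2
f 25 2 26
f 26 2 3
f 26 3 4
f 28 30 27
f 31 28 27
f 27 30 29
f 29 31 27
f 28 34 30
f 32 28 31
f 32 34 28
f 30 34 29
f 33 31 29
f 29 34 33
f 33 32 31
f 34 32 33
f 36 35 39
f 36 39 37
f 37 39 40
f 37 40 38
f 39 35 41
f 39 41 40
f 40 41 42
f 40 42 38
f 41 35 43
f 41 43 42
f 42 43 44
f 42 44 38
f 43 35 45
f 43 45 44
f 44 45 46
f 44 46 38
f 45 35 47
f 45 47 46
f 46 47 48
f 46 48 38
f 47 35 49
f 47 49 48
f 48 49 50
f 48 50 38
f 49 35 51
f 49 51 50
f 50 51 52
f 50 52 38
f 51 35 53
f 51 53 52
f 52 53 54
f 52 54 38
f 53 35 36
f 53 36 54
f 54 36 37
f 54 37 38
f 56 58 55
f 59 56 55
f 55 58 57
f 57 59 55
f 56 62 58
f 60 56 59
f 60 62 56
f 58 62 57
f 61 59 57
f 57 62 61
f 61 60 59
f 62 60 61



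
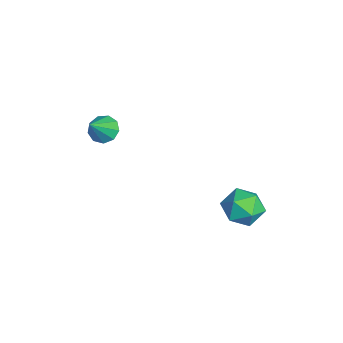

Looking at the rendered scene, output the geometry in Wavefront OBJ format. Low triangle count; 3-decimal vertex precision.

v -3.186 -3.196 -0.241
v -2.652 -2.833 -0.454
v -2.334 -3.804 0.861
v -2.891 -2.592 -0.136
v -3.269 -2.634 0.133
v -3.607 -2.939 0.226
v -3.749 -3.364 0.101
v -3.627 -3.711 -0.184
v -3.299 -3.816 -0.496
v -2.918 -3.632 -0.689
v -2.662 -3.244 -0.672
v -0.212 2.514 -2.278
v 0.672 2.761 -2.548
v 0.188 1.019 -2.332
v 1.072 1.266 -2.602
v 0.771 1.46 -1.714
v 0.524 2.384 -1.681
v 0.336 1.396 -3.199
v 0.089 2.32 -3.166
v 1.011 2.07 -3.117
v 1.28 2.109 -2.2
v -0.42 1.671 -2.68
v -0.151 1.71 -1.763
f 2 1 4
f 2 4 3
f 4 1 5
f 4 5 3
f 5 1 6
f 5 6 3
f 6 1 7
f 6 7 3
f 7 1 8
f 7 8 3
f 8 1 9
f 8 9 3
f 9 1 10
f 9 10 3
f 10 1 11
f 10 11 3
f 11 1 2
f 11 2 3
f 12 23 17
f 12 17 13
f 12 13 19
f 12 19 22
f 12 22 23
f 13 17 21
f 17 23 16
f 23 22 14
f 22 19 18
f 19 13 20
f 15 21 16
f 15 16 14
f 15 14 18
f 15 18 20
f 15 20 21
f 16 21 17
f 14 16 23
f 18 14 22
f 20 18 19
f 21 20 13



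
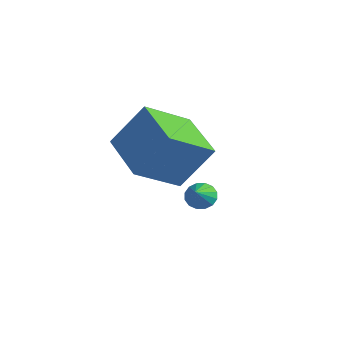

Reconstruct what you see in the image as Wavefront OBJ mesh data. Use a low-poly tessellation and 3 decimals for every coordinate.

v -2.533 0.036 -1.925
v -2.601 -1.629 -0.933
v -1.93 0.919 -0.403
v -1.997 -0.747 0.589
v -0.643 -0.353 -2.449
v -0.71 -2.019 -1.457
v -0.039 0.529 -0.927
v -0.107 -1.136 0.065
v -2.243 1.59 -4.188
v -1.882 1.505 -4.594
v -1.697 0.97 -3.572
v -1.783 1.732 -4.453
v -1.807 1.921 -4.241
v -1.949 2.021 -4.015
v -2.169 2.005 -3.835
v -2.409 1.878 -3.75
v -2.605 1.674 -3.782
v -2.703 1.447 -3.923
v -2.679 1.258 -4.134
v -2.538 1.158 -4.36
v -2.317 1.174 -4.54
v -2.077 1.301 -4.625
f 2 4 1
f 5 2 1
f 1 4 3
f 3 5 1
f 2 8 4
f 6 2 5
f 6 8 2
f 4 8 3
f 7 5 3
f 3 8 7
f 7 6 5
f 8 6 7
f 10 9 12
f 10 12 11
f 12 9 13
f 12 13 11
f 13 9 14
f 13 14 11
f 14 9 15
f 14 15 11
f 15 9 16
f 15 16 11
f 16 9 17
f 16 17 11
f 17 9 18
f 17 18 11
f 18 9 19
f 18 19 11
f 19 9 20
f 19 20 11
f 20 9 21
f 20 21 11
f 21 9 22
f 21 22 11
f 22 9 10
f 22 10 11



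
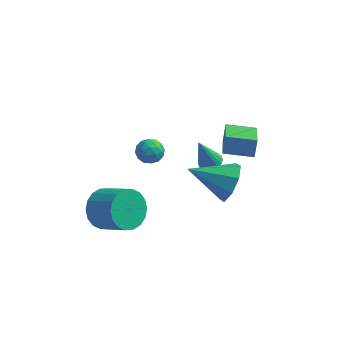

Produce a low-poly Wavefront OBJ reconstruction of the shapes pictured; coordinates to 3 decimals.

v 3.627 -2.205 0.022
v 4.1 -2.625 0.859
v 1.833 -2.555 0.858
v 3.982 -1.834 0.937
v 3.655 -1.26 0.479
v 3.312 -1.24 -0.248
v 3.154 -1.784 -0.816
v 3.272 -2.576 -0.894
v 3.598 -3.149 -0.436
v 3.941 -3.17 0.291
v -1.837 -2.872 -2.676
v -1.236 -2.155 -3.151
v 0.059 -2.69 -2.318
v -0.543 -3.408 -1.844
v -1.387 -1.929 -2.771
v -0.092 -2.464 -1.938
v -1.627 -1.89 -2.372
v -0.332 -2.425 -1.539
v -1.909 -2.045 -2.033
v -0.614 -2.581 -1.201
v -2.177 -2.365 -1.822
v -0.882 -2.9 -0.989
v -2.378 -2.785 -1.78
v -1.083 -3.32 -0.947
v -2.471 -3.222 -1.916
v -1.176 -3.757 -1.083
v -2.439 -3.59 -2.202
v -1.144 -4.125 -1.369
v -2.288 -3.816 -2.582
v -0.993 -4.351 -1.749
v -2.048 -3.855 -2.981
v -0.753 -4.39 -2.148
v -1.766 -3.699 -3.319
v -0.471 -4.235 -2.487
v -1.498 -3.38 -3.531
v -0.203 -3.915 -2.698
v -1.297 -2.96 -3.573
v -0.002 -3.495 -2.74
v -1.204 -2.523 -3.437
v 0.091 -3.058 -2.604
v 0.213 -1.443 0.483
v 0.589 -1.903 0.801
v -0.649 -1.737 1.079
v -0.273 -2.197 1.397
v -0.162 -1.541 1.501
v 0.371 -1.359 1.132
v -0.431 -2.281 0.748
v 0.102 -2.099 0.379
v 0.191 -2.42 0.964
v 0.357 -1.963 1.429
v -0.417 -1.677 0.451
v -0.251 -1.22 0.916
v 0.477 -1.647 0.59
v -0.537 -1.993 1.29
v -0.472 -1.607 1.351
v -0.251 -1.877 1.538
v 0.349 -1.328 0.784
v 0.569 -1.598 0.971
v 0.128 -1.385 1.382
v -0.629 -2.042 0.909
v -0.409 -2.312 1.096
v 0.191 -1.763 0.342
v 0.412 -2.033 0.529
v -0.188 -2.255 0.498
v 0.464 -2.221 0.872
v -0.043 -2.394 1.223
v -0.136 -2.443 0.841
v 0.178 -2.337 0.625
v 0.561 -1.953 1.146
v 0.054 -2.125 1.496
v 0.12 -1.74 1.557
v 0.433 -1.633 1.34
v 0.327 -2.257 1.242
v -0.114 -1.515 0.384
v -0.621 -1.687 0.734
v -0.493 -2.007 0.54
v -0.18 -1.9 0.323
v -0.017 -1.246 0.657
v -0.524 -1.419 1.008
v -0.238 -1.303 1.255
v 0.076 -1.197 1.039
v -0.387 -1.383 0.638
v 2.744 0.039 -0.285
v 2.766 0.439 0.544
v 2.334 1.816 -1.13
v 2.356 2.215 -0.302
v 4.124 0.285 -0.438
v 4.146 0.684 0.39
v 3.714 2.061 -1.284
v 3.736 2.461 -0.455
v 1.634 2.402 -3.442
v 2.195 2.26 -3.328
v 1.166 1.958 -1.698
v 2.186 2.515 -3.265
v 2.067 2.748 -3.238
v 1.862 2.912 -3.251
v 1.612 2.975 -3.302
v 1.367 2.925 -3.381
v 1.174 2.771 -3.471
v 1.073 2.544 -3.556
v 1.083 2.29 -3.619
v 1.201 2.057 -3.646
v 1.406 1.893 -3.633
v 1.656 1.83 -3.582
v 1.901 1.88 -3.504
v 2.094 2.034 -3.413
f 2 1 4
f 2 4 3
f 4 1 5
f 4 5 3
f 5 1 6
f 5 6 3
f 6 1 7
f 6 7 3
f 7 1 8
f 7 8 3
f 8 1 9
f 8 9 3
f 9 1 10
f 9 10 3
f 10 1 2
f 10 2 3
f 12 11 15
f 12 15 13
f 13 15 16
f 13 16 14
f 15 11 17
f 15 17 16
f 16 17 18
f 16 18 14
f 17 11 19
f 17 19 18
f 18 19 20
f 18 20 14
f 19 11 21
f 19 21 20
f 20 21 22
f 20 22 14
f 21 11 23
f 21 23 22
f 22 23 24
f 22 24 14
f 23 11 25
f 23 25 24
f 24 25 26
f 24 26 14
f 25 11 27
f 25 27 26
f 26 27 28
f 26 28 14
f 27 11 29
f 27 29 28
f 28 29 30
f 28 30 14
f 29 11 31
f 29 31 30
f 30 31 32
f 30 32 14
f 31 11 33
f 31 33 32
f 32 33 34
f 32 34 14
f 33 11 35
f 33 35 34
f 34 35 36
f 34 36 14
f 35 11 37
f 35 37 36
f 36 37 38
f 36 38 14
f 37 11 39
f 37 39 38
f 38 39 40
f 38 40 14
f 39 11 12
f 39 12 40
f 40 12 13
f 40 13 14
f 41 78 57
f 78 52 81
f 57 81 46
f 78 81 57
f 41 57 53
f 57 46 58
f 53 58 42
f 57 58 53
f 41 53 62
f 53 42 63
f 62 63 48
f 53 63 62
f 41 62 74
f 62 48 77
f 74 77 51
f 62 77 74
f 41 74 78
f 74 51 82
f 78 82 52
f 74 82 78
f 42 58 69
f 58 46 72
f 69 72 50
f 58 72 69
f 46 81 59
f 81 52 80
f 59 80 45
f 81 80 59
f 52 82 79
f 82 51 75
f 79 75 43
f 82 75 79
f 51 77 76
f 77 48 64
f 76 64 47
f 77 64 76
f 48 63 68
f 63 42 65
f 68 65 49
f 63 65 68
f 44 70 56
f 70 50 71
f 56 71 45
f 70 71 56
f 44 56 54
f 56 45 55
f 54 55 43
f 56 55 54
f 44 54 61
f 54 43 60
f 61 60 47
f 54 60 61
f 44 61 66
f 61 47 67
f 66 67 49
f 61 67 66
f 44 66 70
f 66 49 73
f 70 73 50
f 66 73 70
f 45 71 59
f 71 50 72
f 59 72 46
f 71 72 59
f 43 55 79
f 55 45 80
f 79 80 52
f 55 80 79
f 47 60 76
f 60 43 75
f 76 75 51
f 60 75 76
f 49 67 68
f 67 47 64
f 68 64 48
f 67 64 68
f 50 73 69
f 73 49 65
f 69 65 42
f 73 65 69
f 84 86 83
f 87 84 83
f 83 86 85
f 85 87 83
f 84 90 86
f 88 84 87
f 88 90 84
f 86 90 85
f 89 87 85
f 85 90 89
f 89 88 87
f 90 88 89
f 92 91 94
f 92 94 93
f 94 91 95
f 94 95 93
f 95 91 96
f 95 96 93
f 96 91 97
f 96 97 93
f 97 91 98
f 97 98 93
f 98 91 99
f 98 99 93
f 99 91 100
f 99 100 93
f 100 91 101
f 100 101 93
f 101 91 102
f 101 102 93
f 102 91 103
f 102 103 93
f 103 91 104
f 103 104 93
f 104 91 105
f 104 105 93
f 105 91 106
f 105 106 93
f 106 91 92
f 106 92 93



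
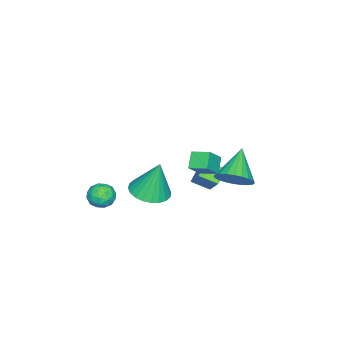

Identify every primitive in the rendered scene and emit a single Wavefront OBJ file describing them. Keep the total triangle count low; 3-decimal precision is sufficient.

v 0.588 -1.548 -1.85
v 1.181 -1.782 -1.482
v -0.061 -2.418 -1.358
v 0.532 -2.652 -0.99
v 0.22 -2.008 -0.815
v 0.621 -1.471 -1.119
v 0.499 -2.729 -1.721
v 0.9 -2.192 -2.025
v 1.126 -2.512 -1.402
v 0.953 -2.067 -0.842
v 0.167 -2.133 -1.998
v -0.006 -1.688 -1.438
v 0.941 -1.589 -1.709
v 0.179 -2.611 -1.131
v -0.005 -2.233 -1.028
v 0.344 -2.37 -0.812
v 0.612 -1.406 -1.496
v 0.961 -1.544 -1.279
v 0.396 -1.677 -0.887
v 0.159 -2.656 -1.561
v 0.508 -2.794 -1.344
v 0.776 -1.83 -2.028
v 1.125 -1.967 -1.812
v 0.724 -2.523 -1.953
v 1.257 -2.155 -1.446
v 0.876 -2.666 -1.157
v 0.857 -2.712 -1.587
v 1.092 -2.396 -1.765
v 1.156 -1.894 -1.117
v 0.775 -2.405 -0.828
v 0.592 -2.027 -0.725
v 0.827 -1.711 -0.903
v 1.124 -2.323 -1.07
v 0.345 -1.795 -2.012
v -0.036 -2.306 -1.723
v 0.293 -2.489 -1.937
v 0.528 -2.173 -2.115
v 0.244 -1.534 -1.683
v -0.137 -2.045 -1.394
v 0.028 -1.804 -1.075
v 0.263 -1.488 -1.253
v -0.004 -1.877 -1.77
v 1.858 1.054 0.881
v 2.826 1.207 0.891
v 1.762 1.526 2.739
v 2.696 1.555 0.797
v 2.439 1.826 0.715
v 2.093 1.979 0.658
v 1.712 1.992 0.635
v 1.353 1.862 0.65
v 1.07 1.609 0.7
v 0.908 1.271 0.777
v 0.89 0.901 0.87
v 1.019 0.554 0.965
v 1.276 0.283 1.046
v 1.622 0.129 1.103
v 2.003 0.117 1.126
v 2.363 0.247 1.111
v 2.645 0.5 1.062
v 2.808 0.837 0.984
v -0.876 3.911 0.713
v -0.346 4.154 1.45
v -2.304 3.649 1.827
v -0.483 4.479 1.35
v -0.68 4.718 1.154
v -0.908 4.834 0.89
v -1.13 4.81 0.6
v -1.314 4.648 0.326
v -1.431 4.375 0.112
v -1.464 4.031 -0.011
v -1.407 3.669 -0.024
v -1.269 3.344 0.075
v -1.072 3.105 0.272
v -0.845 2.989 0.535
v -0.623 3.013 0.826
v -0.439 3.175 1.099
v -0.322 3.448 1.314
v -0.289 3.792 1.437
v -3.784 1.392 -2.794
v -3.556 0.48 -2.372
v -4.573 1.438 -2.267
v -4.345 0.526 -1.846
v -2.855 2.234 -1.474
v -2.627 1.322 -1.053
v -3.644 2.28 -0.948
v -3.416 1.368 -0.526
v 0.758 3.113 3.067
v 1.5 2.915 3.84
v 0.741 3.991 3.308
v 1.483 3.793 4.081
v 1.417 3.287 2.479
v 2.159 3.089 3.252
v 1.4 4.165 2.72
v 2.142 3.967 3.493
f 1 38 17
f 38 12 41
f 17 41 6
f 38 41 17
f 1 17 13
f 17 6 18
f 13 18 2
f 17 18 13
f 1 13 22
f 13 2 23
f 22 23 8
f 13 23 22
f 1 22 34
f 22 8 37
f 34 37 11
f 22 37 34
f 1 34 38
f 34 11 42
f 38 42 12
f 34 42 38
f 2 18 29
f 18 6 32
f 29 32 10
f 18 32 29
f 6 41 19
f 41 12 40
f 19 40 5
f 41 40 19
f 12 42 39
f 42 11 35
f 39 35 3
f 42 35 39
f 11 37 36
f 37 8 24
f 36 24 7
f 37 24 36
f 8 23 28
f 23 2 25
f 28 25 9
f 23 25 28
f 4 30 16
f 30 10 31
f 16 31 5
f 30 31 16
f 4 16 14
f 16 5 15
f 14 15 3
f 16 15 14
f 4 14 21
f 14 3 20
f 21 20 7
f 14 20 21
f 4 21 26
f 21 7 27
f 26 27 9
f 21 27 26
f 4 26 30
f 26 9 33
f 30 33 10
f 26 33 30
f 5 31 19
f 31 10 32
f 19 32 6
f 31 32 19
f 3 15 39
f 15 5 40
f 39 40 12
f 15 40 39
f 7 20 36
f 20 3 35
f 36 35 11
f 20 35 36
f 9 27 28
f 27 7 24
f 28 24 8
f 27 24 28
f 10 33 29
f 33 9 25
f 29 25 2
f 33 25 29
f 44 43 46
f 44 46 45
f 46 43 47
f 46 47 45
f 47 43 48
f 47 48 45
f 48 43 49
f 48 49 45
f 49 43 50
f 49 50 45
f 50 43 51
f 50 51 45
f 51 43 52
f 51 52 45
f 52 43 53
f 52 53 45
f 53 43 54
f 53 54 45
f 54 43 55
f 54 55 45
f 55 43 56
f 55 56 45
f 56 43 57
f 56 57 45
f 57 43 58
f 57 58 45
f 58 43 59
f 58 59 45
f 59 43 60
f 59 60 45
f 60 43 44
f 60 44 45
f 62 61 64
f 62 64 63
f 64 61 65
f 64 65 63
f 65 61 66
f 65 66 63
f 66 61 67
f 66 67 63
f 67 61 68
f 67 68 63
f 68 61 69
f 68 69 63
f 69 61 70
f 69 70 63
f 70 61 71
f 70 71 63
f 71 61 72
f 71 72 63
f 72 61 73
f 72 73 63
f 73 61 74
f 73 74 63
f 74 61 75
f 74 75 63
f 75 61 76
f 75 76 63
f 76 61 77
f 76 77 63
f 77 61 78
f 77 78 63
f 78 61 62
f 78 62 63
f 80 82 79
f 83 80 79
f 79 82 81
f 81 83 79
f 80 86 82
f 84 80 83
f 84 86 80
f 82 86 81
f 85 83 81
f 81 86 85
f 85 84 83
f 86 84 85
f 88 90 87
f 91 88 87
f 87 90 89
f 89 91 87
f 88 94 90
f 92 88 91
f 92 94 88
f 90 94 89
f 93 91 89
f 89 94 93
f 93 92 91
f 94 92 93



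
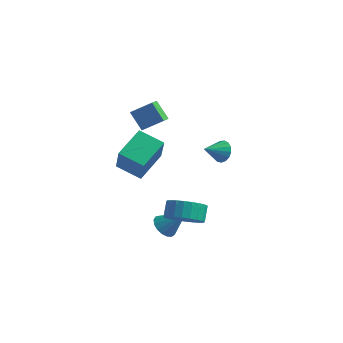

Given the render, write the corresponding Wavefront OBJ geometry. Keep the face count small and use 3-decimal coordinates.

v -1.048 -0.082 2.973
v -0.029 0.437 3.69
v -1.19 0.796 2.539
v -0.171 1.315 3.257
v -0.209 -0.415 2.023
v 0.81 0.104 2.741
v -0.351 0.463 1.59
v 0.668 0.982 2.307
v -1.435 -1.037 -0.806
v -0.872 -1.827 0.92
v -1.124 0.777 -0.076
v -0.561 -0.013 1.65
v 0.041 -1.087 -1.31
v 0.604 -1.877 0.416
v 0.352 0.727 -0.58
v 0.915 -0.063 1.146
v 3.859 -3.958 -1.297
v 4.888 -3.705 -1.317
v 4.731 -3.009 -0.603
v 3.701 -3.262 -0.583
v 4.736 -3.447 -1.602
v 4.578 -2.751 -0.888
v 4.45 -3.267 -1.841
v 4.293 -2.57 -1.127
v 4.074 -3.192 -1.997
v 3.917 -2.495 -1.283
v 3.666 -3.233 -2.046
v 3.509 -2.537 -1.332
v 3.287 -3.385 -1.982
v 3.129 -2.689 -1.267
v 2.995 -3.625 -1.813
v 2.837 -2.928 -1.098
v 2.834 -3.915 -1.565
v 2.677 -3.218 -0.851
v 2.829 -4.211 -1.277
v 2.672 -3.515 -0.563
v 2.982 -4.469 -0.992
v 2.824 -3.773 -0.278
v 3.267 -4.65 -0.753
v 3.11 -3.953 -0.039
v 3.643 -4.725 -0.597
v 3.486 -4.028 0.117
v 4.051 -4.683 -0.548
v 3.894 -3.987 0.166
v 4.431 -4.531 -0.613
v 4.273 -3.835 0.102
v 4.723 -4.292 -0.782
v 4.565 -3.595 -0.067
v 4.883 -4.002 -1.029
v 4.726 -3.305 -0.315
v 2.652 3.546 -1.383
v 3.287 3.316 -1.08
v 2.008 2.594 -0.757
v 3.163 3.553 -0.848
v 2.922 3.788 -0.738
v 2.619 3.968 -0.776
v 2.324 4.051 -0.953
v 2.104 4.019 -1.229
v 2.01 3.878 -1.54
v 2.063 3.662 -1.815
v 2.251 3.419 -1.991
v 2.531 3.205 -2.028
v 2.838 3.069 -1.917
v 3.104 3.043 -1.684
v 3.266 3.132 -1.382
v 1.873 -2.078 -3.852
v 2.437 -2.027 -4.375
v 2.967 -1.802 -2.648
v 2.314 -1.681 -4.343
v 2.091 -1.426 -4.199
v 1.818 -1.32 -3.975
v 1.557 -1.388 -3.724
v 1.369 -1.614 -3.501
v 1.297 -1.946 -3.359
v 1.356 -2.308 -3.331
v 1.534 -2.618 -3.421
v 1.79 -2.804 -3.611
v 2.065 -2.824 -3.855
v 2.296 -2.672 -4.1
v 2.43 -2.385 -4.287
f 2 4 1
f 5 2 1
f 1 4 3
f 3 5 1
f 2 8 4
f 6 2 5
f 6 8 2
f 4 8 3
f 7 5 3
f 3 8 7
f 7 6 5
f 8 6 7
f 10 12 9
f 13 10 9
f 9 12 11
f 11 13 9
f 10 16 12
f 14 10 13
f 14 16 10
f 12 16 11
f 15 13 11
f 11 16 15
f 15 14 13
f 16 14 15
f 18 17 21
f 18 21 19
f 19 21 22
f 19 22 20
f 21 17 23
f 21 23 22
f 22 23 24
f 22 24 20
f 23 17 25
f 23 25 24
f 24 25 26
f 24 26 20
f 25 17 27
f 25 27 26
f 26 27 28
f 26 28 20
f 27 17 29
f 27 29 28
f 28 29 30
f 28 30 20
f 29 17 31
f 29 31 30
f 30 31 32
f 30 32 20
f 31 17 33
f 31 33 32
f 32 33 34
f 32 34 20
f 33 17 35
f 33 35 34
f 34 35 36
f 34 36 20
f 35 17 37
f 35 37 36
f 36 37 38
f 36 38 20
f 37 17 39
f 37 39 38
f 38 39 40
f 38 40 20
f 39 17 41
f 39 41 40
f 40 41 42
f 40 42 20
f 41 17 43
f 41 43 42
f 42 43 44
f 42 44 20
f 43 17 45
f 43 45 44
f 44 45 46
f 44 46 20
f 45 17 47
f 45 47 46
f 46 47 48
f 46 48 20
f 47 17 49
f 47 49 48
f 48 49 50
f 48 50 20
f 49 17 18
f 49 18 50
f 50 18 19
f 50 19 20
f 52 51 54
f 52 54 53
f 54 51 55
f 54 55 53
f 55 51 56
f 55 56 53
f 56 51 57
f 56 57 53
f 57 51 58
f 57 58 53
f 58 51 59
f 58 59 53
f 59 51 60
f 59 60 53
f 60 51 61
f 60 61 53
f 61 51 62
f 61 62 53
f 62 51 63
f 62 63 53
f 63 51 64
f 63 64 53
f 64 51 65
f 64 65 53
f 65 51 52
f 65 52 53
f 67 66 69
f 67 69 68
f 69 66 70
f 69 70 68
f 70 66 71
f 70 71 68
f 71 66 72
f 71 72 68
f 72 66 73
f 72 73 68
f 73 66 74
f 73 74 68
f 74 66 75
f 74 75 68
f 75 66 76
f 75 76 68
f 76 66 77
f 76 77 68
f 77 66 78
f 77 78 68
f 78 66 79
f 78 79 68
f 79 66 80
f 79 80 68
f 80 66 67
f 80 67 68



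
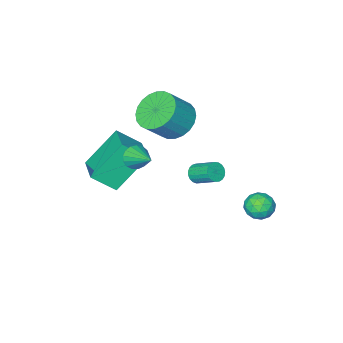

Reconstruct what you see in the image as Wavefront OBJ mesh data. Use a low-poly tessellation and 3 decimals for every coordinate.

v 3.887 -0.804 3.075
v 4.385 -0.976 3.291
v 4.013 0.384 3.725
v 4.454 -0.854 3.057
v 4.393 -0.722 2.826
v 4.216 -0.608 2.653
v 3.964 -0.539 2.576
v 3.694 -0.53 2.613
v 3.468 -0.585 2.756
v 3.338 -0.689 2.972
v 3.334 -0.82 3.212
v 3.456 -0.947 3.42
v 3.677 -1.041 3.549
v 3.947 -1.081 3.569
v 4.202 -1.057 3.476
v -1.106 1.325 -1.389
v -0.565 0.892 -1.511
v -1.835 0.488 -1.649
v -1.294 0.055 -1.771
v -1.432 0.268 -1.114
v -0.982 0.785 -0.954
v -1.418 0.595 -2.206
v -0.968 1.112 -2.046
v -0.757 0.44 -2.017
v -0.766 0.238 -1.342
v -1.634 1.142 -1.818
v -1.643 0.94 -1.143
v -0.772 1.182 -1.427
v -1.628 0.198 -1.733
v -1.71 0.323 -1.347
v -1.392 0.069 -1.419
v -1.017 1.119 -1.099
v -0.699 0.864 -1.171
v -1.208 0.498 -0.938
v -1.701 0.516 -1.989
v -1.383 0.261 -2.061
v -1.008 1.311 -1.741
v -0.69 1.057 -1.813
v -1.192 0.882 -2.222
v -0.566 0.662 -1.796
v -0.995 0.17 -1.949
v -1.068 0.487 -2.205
v -0.803 0.791 -2.11
v -0.572 0.543 -1.4
v -1 0.051 -1.553
v -1.082 0.176 -1.166
v -0.817 0.48 -1.072
v -0.685 0.278 -1.697
v -1.4 1.329 -1.607
v -1.828 0.837 -1.76
v -1.583 0.9 -2.088
v -1.318 1.204 -1.994
v -1.405 1.21 -1.211
v -1.834 0.718 -1.364
v -1.597 0.589 -1.05
v -1.332 0.893 -0.955
v -1.715 1.102 -1.463
v 0.191 -3.131 2.1
v 0.668 -3.866 1.597
v 1.645 -3.944 2.638
v 1.169 -3.209 3.14
v 0.847 -3.546 1.453
v 1.824 -3.624 2.494
v 0.926 -3.163 1.407
v 1.903 -3.241 2.448
v 0.893 -2.774 1.467
v 1.871 -2.853 2.508
v 0.754 -2.44 1.623
v 1.731 -2.519 2.664
v 0.529 -2.212 1.852
v 1.506 -2.29 2.893
v 0.252 -2.123 2.118
v 1.23 -2.201 3.159
v -0.033 -2.187 2.382
v 0.944 -2.266 3.423
v -0.285 -2.396 2.602
v 0.692 -2.474 3.643
v -0.464 -2.716 2.746
v 0.513 -2.794 3.787
v -0.543 -3.099 2.792
v 0.434 -3.177 3.833
v -0.511 -3.487 2.732
v 0.467 -3.566 3.773
v -0.371 -3.821 2.576
v 0.606 -3.9 3.617
v -0.146 -4.05 2.347
v 0.831 -4.128 3.388
v 0.13 -4.139 2.081
v 1.108 -4.217 3.122
v 0.416 -4.074 1.817
v 1.393 -4.153 2.858
v -1.388 -3.734 -2.561
v -0.9 -3.591 -2.6
v -1.144 -2.583 -1.937
v -1.632 -2.726 -1.899
v -0.987 -3.499 -2.77
v -1.23 -2.492 -2.108
v -1.142 -3.448 -2.905
v -1.386 -2.441 -2.242
v -1.341 -3.447 -2.98
v -1.584 -2.439 -2.317
v -1.547 -3.495 -2.983
v -1.79 -2.487 -2.32
v -1.726 -3.584 -2.913
v -1.969 -2.577 -2.25
v -1.847 -3.699 -2.782
v -2.09 -2.692 -2.119
v -1.888 -3.82 -2.613
v -2.132 -2.813 -1.95
v -1.843 -3.927 -2.435
v -2.086 -2.919 -1.772
v -1.72 -3.999 -2.279
v -1.963 -2.992 -1.616
v -1.539 -4.026 -2.172
v -1.782 -3.019 -1.509
v -1.332 -4.003 -2.132
v -1.575 -2.995 -1.469
v -1.135 -3.932 -2.166
v -1.378 -2.925 -1.503
v -0.981 -3.828 -2.269
v -1.225 -2.82 -1.606
v -0.898 -3.707 -2.422
v -1.142 -2.7 -1.759
v 1.251 -4.085 0.518
v 2.098 -4.695 1.359
v 1.928 -2.715 0.832
v 2.774 -3.325 1.672
v 2.626 -4.395 -1.092
v 3.472 -5.005 -0.252
v 3.302 -3.025 -0.779
v 4.149 -3.635 0.062
f 2 1 4
f 2 4 3
f 4 1 5
f 4 5 3
f 5 1 6
f 5 6 3
f 6 1 7
f 6 7 3
f 7 1 8
f 7 8 3
f 8 1 9
f 8 9 3
f 9 1 10
f 9 10 3
f 10 1 11
f 10 11 3
f 11 1 12
f 11 12 3
f 12 1 13
f 12 13 3
f 13 1 14
f 13 14 3
f 14 1 15
f 14 15 3
f 15 1 2
f 15 2 3
f 16 53 32
f 53 27 56
f 32 56 21
f 53 56 32
f 16 32 28
f 32 21 33
f 28 33 17
f 32 33 28
f 16 28 37
f 28 17 38
f 37 38 23
f 28 38 37
f 16 37 49
f 37 23 52
f 49 52 26
f 37 52 49
f 16 49 53
f 49 26 57
f 53 57 27
f 49 57 53
f 17 33 44
f 33 21 47
f 44 47 25
f 33 47 44
f 21 56 34
f 56 27 55
f 34 55 20
f 56 55 34
f 27 57 54
f 57 26 50
f 54 50 18
f 57 50 54
f 26 52 51
f 52 23 39
f 51 39 22
f 52 39 51
f 23 38 43
f 38 17 40
f 43 40 24
f 38 40 43
f 19 45 31
f 45 25 46
f 31 46 20
f 45 46 31
f 19 31 29
f 31 20 30
f 29 30 18
f 31 30 29
f 19 29 36
f 29 18 35
f 36 35 22
f 29 35 36
f 19 36 41
f 36 22 42
f 41 42 24
f 36 42 41
f 19 41 45
f 41 24 48
f 45 48 25
f 41 48 45
f 20 46 34
f 46 25 47
f 34 47 21
f 46 47 34
f 18 30 54
f 30 20 55
f 54 55 27
f 30 55 54
f 22 35 51
f 35 18 50
f 51 50 26
f 35 50 51
f 24 42 43
f 42 22 39
f 43 39 23
f 42 39 43
f 25 48 44
f 48 24 40
f 44 40 17
f 48 40 44
f 59 58 62
f 59 62 60
f 60 62 63
f 60 63 61
f 62 58 64
f 62 64 63
f 63 64 65
f 63 65 61
f 64 58 66
f 64 66 65
f 65 66 67
f 65 67 61
f 66 58 68
f 66 68 67
f 67 68 69
f 67 69 61
f 68 58 70
f 68 70 69
f 69 70 71
f 69 71 61
f 70 58 72
f 70 72 71
f 71 72 73
f 71 73 61
f 72 58 74
f 72 74 73
f 73 74 75
f 73 75 61
f 74 58 76
f 74 76 75
f 75 76 77
f 75 77 61
f 76 58 78
f 76 78 77
f 77 78 79
f 77 79 61
f 78 58 80
f 78 80 79
f 79 80 81
f 79 81 61
f 80 58 82
f 80 82 81
f 81 82 83
f 81 83 61
f 82 58 84
f 82 84 83
f 83 84 85
f 83 85 61
f 84 58 86
f 84 86 85
f 85 86 87
f 85 87 61
f 86 58 88
f 86 88 87
f 87 88 89
f 87 89 61
f 88 58 90
f 88 90 89
f 89 90 91
f 89 91 61
f 90 58 59
f 90 59 91
f 91 59 60
f 91 60 61
f 93 92 96
f 93 96 94
f 94 96 97
f 94 97 95
f 96 92 98
f 96 98 97
f 97 98 99
f 97 99 95
f 98 92 100
f 98 100 99
f 99 100 101
f 99 101 95
f 100 92 102
f 100 102 101
f 101 102 103
f 101 103 95
f 102 92 104
f 102 104 103
f 103 104 105
f 103 105 95
f 104 92 106
f 104 106 105
f 105 106 107
f 105 107 95
f 106 92 108
f 106 108 107
f 107 108 109
f 107 109 95
f 108 92 110
f 108 110 109
f 109 110 111
f 109 111 95
f 110 92 112
f 110 112 111
f 111 112 113
f 111 113 95
f 112 92 114
f 112 114 113
f 113 114 115
f 113 115 95
f 114 92 116
f 114 116 115
f 115 116 117
f 115 117 95
f 116 92 118
f 116 118 117
f 117 118 119
f 117 119 95
f 118 92 120
f 118 120 119
f 119 120 121
f 119 121 95
f 120 92 122
f 120 122 121
f 121 122 123
f 121 123 95
f 122 92 93
f 122 93 123
f 123 93 94
f 123 94 95
f 125 127 124
f 128 125 124
f 124 127 126
f 126 128 124
f 125 131 127
f 129 125 128
f 129 131 125
f 127 131 126
f 130 128 126
f 126 131 130
f 130 129 128
f 131 129 130



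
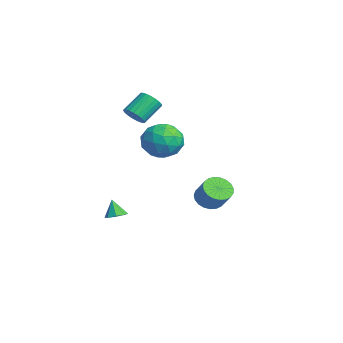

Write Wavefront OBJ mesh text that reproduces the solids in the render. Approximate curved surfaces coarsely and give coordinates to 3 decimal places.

v -0.579 3.528 -3.319
v 0.069 3.396 -3.836
v 0.927 3.62 -2.819
v 0.279 3.752 -2.301
v 0.018 3.74 -3.87
v 0.877 3.964 -2.852
v -0.135 4.047 -3.808
v 0.723 4.271 -2.79
v -0.366 4.265 -3.661
v 0.492 4.489 -2.644
v -0.633 4.355 -3.455
v 0.225 4.579 -2.438
v -0.892 4.302 -3.226
v -0.033 4.526 -2.208
v -1.096 4.115 -3.013
v -0.237 4.34 -1.995
v -1.21 3.827 -2.852
v -0.352 4.051 -1.835
v -1.216 3.487 -2.773
v -0.358 3.711 -1.755
v -1.112 3.154 -2.787
v -0.253 3.378 -1.77
v -0.915 2.886 -2.894
v -0.057 3.11 -1.876
v -0.66 2.728 -3.074
v 0.198 2.953 -2.056
v -0.392 2.709 -3.296
v 0.467 2.934 -2.279
v -0.155 2.832 -3.523
v 0.703 3.056 -2.505
v 0.007 3.075 -3.714
v 0.866 3.299 -2.696
v -2.052 -0.033 2.324
v -1.639 0.435 2.007
v -2.116 1.461 2.898
v -2.528 0.993 3.216
v -1.868 0.457 1.859
v -2.345 1.483 2.75
v -2.125 0.404 1.782
v -2.601 1.43 2.674
v -2.37 0.285 1.788
v -2.847 1.311 2.679
v -2.567 0.117 1.876
v -3.044 1.143 2.767
v -2.686 -0.073 2.031
v -3.163 0.953 2.923
v -2.708 -0.257 2.232
v -3.185 0.768 3.123
v -2.63 -0.408 2.446
v -3.107 0.618 3.337
v -2.464 -0.501 2.642
v -2.941 0.525 3.533
v -2.235 -0.523 2.79
v -2.712 0.503 3.681
v -1.979 -0.47 2.866
v -2.455 0.556 3.758
v -1.733 -0.351 2.861
v -2.21 0.675 3.752
v -1.536 -0.183 2.773
v -2.013 0.843 3.664
v -1.417 0.007 2.617
v -1.894 1.033 3.509
v -1.395 0.192 2.417
v -1.872 1.217 3.308
v -1.473 0.342 2.203
v -1.95 1.368 3.094
v -1.082 -1.267 -4.223
v -0.767 -1.786 -4.163
v -1.478 -1.393 -3.237
v -0.526 -1.412 -4.019
v -0.612 -0.954 -3.995
v -0.973 -0.679 -4.104
v -1.398 -0.749 -4.284
v -1.639 -1.122 -4.427
v -1.553 -1.58 -4.452
v -1.192 -1.855 -4.342
v 3.19 0.734 3.095
v 4.306 0.683 3.228
v 3.174 -1.003 2.552
v 4.29 -1.054 2.685
v 3.621 -0.965 3.584
v 3.63 0.109 3.92
v 3.85 -0.429 1.86
v 3.859 0.645 2.196
v 4.714 -0.036 2.464
v 4.572 -0.367 3.53
v 2.908 0.047 2.25
v 2.766 -0.284 3.316
v 3.749 0.861 3.209
v 3.731 -1.181 2.571
v 3.337 -1.129 3.1
v 3.993 -1.159 3.178
v 3.352 0.524 3.616
v 4.008 0.493 3.694
v 3.605 -0.475 3.904
v 3.472 -0.813 2.086
v 4.128 -0.844 2.164
v 3.487 0.839 2.602
v 4.143 0.809 2.68
v 3.875 0.155 1.876
v 4.645 0.409 2.838
v 4.636 -0.613 2.519
v 4.377 -0.245 2.034
v 4.383 0.386 2.232
v 4.562 0.214 3.465
v 4.552 -0.808 3.146
v 4.159 -0.755 3.674
v 4.164 -0.124 3.872
v 4.801 -0.209 3.016
v 2.928 0.488 2.634
v 2.918 -0.534 2.315
v 3.316 -0.196 1.908
v 3.321 0.435 2.106
v 2.844 0.293 3.261
v 2.835 -0.729 2.942
v 3.097 -0.706 3.548
v 3.103 -0.075 3.746
v 2.679 -0.111 2.764
f 2 1 5
f 2 5 3
f 3 5 6
f 3 6 4
f 5 1 7
f 5 7 6
f 6 7 8
f 6 8 4
f 7 1 9
f 7 9 8
f 8 9 10
f 8 10 4
f 9 1 11
f 9 11 10
f 10 11 12
f 10 12 4
f 11 1 13
f 11 13 12
f 12 13 14
f 12 14 4
f 13 1 15
f 13 15 14
f 14 15 16
f 14 16 4
f 15 1 17
f 15 17 16
f 16 17 18
f 16 18 4
f 17 1 19
f 17 19 18
f 18 19 20
f 18 20 4
f 19 1 21
f 19 21 20
f 20 21 22
f 20 22 4
f 21 1 23
f 21 23 22
f 22 23 24
f 22 24 4
f 23 1 25
f 23 25 24
f 24 25 26
f 24 26 4
f 25 1 27
f 25 27 26
f 26 27 28
f 26 28 4
f 27 1 29
f 27 29 28
f 28 29 30
f 28 30 4
f 29 1 31
f 29 31 30
f 30 31 32
f 30 32 4
f 31 1 2
f 31 2 32
f 32 2 3
f 32 3 4
f 34 33 37
f 34 37 35
f 35 37 38
f 35 38 36
f 37 33 39
f 37 39 38
f 38 39 40
f 38 40 36
f 39 33 41
f 39 41 40
f 40 41 42
f 40 42 36
f 41 33 43
f 41 43 42
f 42 43 44
f 42 44 36
f 43 33 45
f 43 45 44
f 44 45 46
f 44 46 36
f 45 33 47
f 45 47 46
f 46 47 48
f 46 48 36
f 47 33 49
f 47 49 48
f 48 49 50
f 48 50 36
f 49 33 51
f 49 51 50
f 50 51 52
f 50 52 36
f 51 33 53
f 51 53 52
f 52 53 54
f 52 54 36
f 53 33 55
f 53 55 54
f 54 55 56
f 54 56 36
f 55 33 57
f 55 57 56
f 56 57 58
f 56 58 36
f 57 33 59
f 57 59 58
f 58 59 60
f 58 60 36
f 59 33 61
f 59 61 60
f 60 61 62
f 60 62 36
f 61 33 63
f 61 63 62
f 62 63 64
f 62 64 36
f 63 33 65
f 63 65 64
f 64 65 66
f 64 66 36
f 65 33 34
f 65 34 66
f 66 34 35
f 66 35 36
f 68 67 70
f 68 70 69
f 70 67 71
f 70 71 69
f 71 67 72
f 71 72 69
f 72 67 73
f 72 73 69
f 73 67 74
f 73 74 69
f 74 67 75
f 74 75 69
f 75 67 76
f 75 76 69
f 76 67 68
f 76 68 69
f 77 114 93
f 114 88 117
f 93 117 82
f 114 117 93
f 77 93 89
f 93 82 94
f 89 94 78
f 93 94 89
f 77 89 98
f 89 78 99
f 98 99 84
f 89 99 98
f 77 98 110
f 98 84 113
f 110 113 87
f 98 113 110
f 77 110 114
f 110 87 118
f 114 118 88
f 110 118 114
f 78 94 105
f 94 82 108
f 105 108 86
f 94 108 105
f 82 117 95
f 117 88 116
f 95 116 81
f 117 116 95
f 88 118 115
f 118 87 111
f 115 111 79
f 118 111 115
f 87 113 112
f 113 84 100
f 112 100 83
f 113 100 112
f 84 99 104
f 99 78 101
f 104 101 85
f 99 101 104
f 80 106 92
f 106 86 107
f 92 107 81
f 106 107 92
f 80 92 90
f 92 81 91
f 90 91 79
f 92 91 90
f 80 90 97
f 90 79 96
f 97 96 83
f 90 96 97
f 80 97 102
f 97 83 103
f 102 103 85
f 97 103 102
f 80 102 106
f 102 85 109
f 106 109 86
f 102 109 106
f 81 107 95
f 107 86 108
f 95 108 82
f 107 108 95
f 79 91 115
f 91 81 116
f 115 116 88
f 91 116 115
f 83 96 112
f 96 79 111
f 112 111 87
f 96 111 112
f 85 103 104
f 103 83 100
f 104 100 84
f 103 100 104
f 86 109 105
f 109 85 101
f 105 101 78
f 109 101 105

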